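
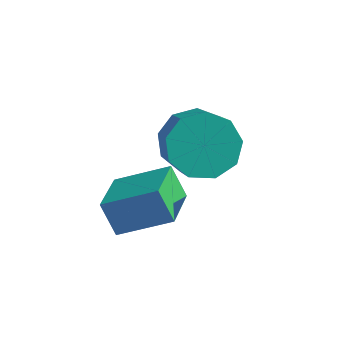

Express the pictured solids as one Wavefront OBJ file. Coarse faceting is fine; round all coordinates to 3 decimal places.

v -4.048 1.037 -1.142
v -3.706 -0.302 -0.67
v -2.754 1.608 -0.46
v -2.412 0.269 0.011
v -3.528 0.871 -1.991
v -3.186 -0.468 -1.52
v -2.234 1.442 -1.31
v -1.892 0.103 -0.838
v -2.726 2.884 -0.617
v -2.207 2.474 -1.325
v -1.494 1.525 -0.252
v -2.014 1.936 0.457
v -1.881 2.997 -1.079
v -1.168 2.048 -0.006
v -1.951 3.467 -0.616
v -1.238 2.518 0.457
v -2.384 3.665 -0.154
v -1.671 2.716 0.919
v -2.977 3.498 0.092
v -2.264 2.549 1.165
v -3.453 3.043 0.006
v -2.74 2.094 1.08
v -3.589 2.515 -0.371
v -2.876 1.566 0.702
v -3.321 2.159 -0.863
v -2.608 1.21 0.21
v -2.776 2.143 -1.24
v -2.063 1.194 -0.167
f 2 4 1
f 5 2 1
f 1 4 3
f 3 5 1
f 2 8 4
f 6 2 5
f 6 8 2
f 4 8 3
f 7 5 3
f 3 8 7
f 7 6 5
f 8 6 7
f 10 9 13
f 10 13 11
f 11 13 14
f 11 14 12
f 13 9 15
f 13 15 14
f 14 15 16
f 14 16 12
f 15 9 17
f 15 17 16
f 16 17 18
f 16 18 12
f 17 9 19
f 17 19 18
f 18 19 20
f 18 20 12
f 19 9 21
f 19 21 20
f 20 21 22
f 20 22 12
f 21 9 23
f 21 23 22
f 22 23 24
f 22 24 12
f 23 9 25
f 23 25 24
f 24 25 26
f 24 26 12
f 25 9 27
f 25 27 26
f 26 27 28
f 26 28 12
f 27 9 10
f 27 10 28
f 28 10 11
f 28 11 12



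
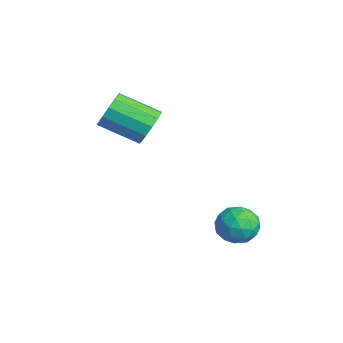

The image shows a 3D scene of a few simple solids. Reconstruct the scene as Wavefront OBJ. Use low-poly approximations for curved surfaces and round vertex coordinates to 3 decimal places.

v 0.016 0.376 2.312
v 0.445 0.506 2.975
v -0.328 -0.806 3.731
v -0.756 -0.936 3.068
v 0.069 0.751 3.016
v -0.704 -0.56 3.773
v -0.324 0.877 2.834
v -1.097 -0.434 3.59
v -0.608 0.844 2.486
v -1.381 -0.467 3.242
v -0.694 0.662 2.082
v -1.467 -0.649 2.839
v -0.555 0.39 1.752
v -1.328 -0.922 2.509
v -0.234 0.112 1.599
v -1.007 -1.199 2.356
v 0.166 -0.081 1.672
v -0.607 -1.393 2.429
v 0.519 -0.13 1.949
v -0.254 -1.441 2.705
v 0.712 -0.018 2.34
v -0.061 -1.329 3.097
v 0.685 0.219 2.723
v -0.088 -1.092 3.479
v 2.482 2.739 -0.743
v 3.105 3.257 -0.972
v 3.035 1.743 -1.488
v 3.658 2.261 -1.717
v 3.605 1.992 -0.922
v 3.264 2.607 -0.461
v 2.876 2.393 -1.999
v 2.535 3.008 -1.538
v 3.348 3.042 -1.748
v 3.799 2.794 -1.083
v 2.341 2.206 -1.377
v 2.792 1.958 -0.712
v 2.745 3.085 -0.792
v 3.395 1.915 -1.668
v 3.364 1.757 -1.2
v 3.73 2.061 -1.335
v 2.838 2.704 -0.492
v 3.204 3.008 -0.627
v 3.499 2.264 -0.597
v 2.936 1.992 -1.833
v 3.302 2.296 -1.968
v 2.41 2.939 -1.125
v 2.776 3.243 -1.26
v 2.641 2.736 -1.863
v 3.254 3.263 -1.383
v 3.579 2.678 -1.821
v 3.12 2.755 -1.986
v 2.919 3.117 -1.716
v 3.519 3.118 -0.992
v 3.844 2.532 -1.43
v 3.813 2.374 -0.962
v 3.612 2.736 -0.692
v 3.662 2.992 -1.448
v 2.296 2.468 -1.03
v 2.621 1.882 -1.468
v 2.528 2.264 -1.768
v 2.327 2.626 -1.498
v 2.561 2.322 -0.639
v 2.886 1.737 -1.077
v 3.221 1.883 -0.744
v 3.02 2.245 -0.474
v 2.478 2.008 -1.012
f 2 1 5
f 2 5 3
f 3 5 6
f 3 6 4
f 5 1 7
f 5 7 6
f 6 7 8
f 6 8 4
f 7 1 9
f 7 9 8
f 8 9 10
f 8 10 4
f 9 1 11
f 9 11 10
f 10 11 12
f 10 12 4
f 11 1 13
f 11 13 12
f 12 13 14
f 12 14 4
f 13 1 15
f 13 15 14
f 14 15 16
f 14 16 4
f 15 1 17
f 15 17 16
f 16 17 18
f 16 18 4
f 17 1 19
f 17 19 18
f 18 19 20
f 18 20 4
f 19 1 21
f 19 21 20
f 20 21 22
f 20 22 4
f 21 1 23
f 21 23 22
f 22 23 24
f 22 24 4
f 23 1 2
f 23 2 24
f 24 2 3
f 24 3 4
f 25 62 41
f 62 36 65
f 41 65 30
f 62 65 41
f 25 41 37
f 41 30 42
f 37 42 26
f 41 42 37
f 25 37 46
f 37 26 47
f 46 47 32
f 37 47 46
f 25 46 58
f 46 32 61
f 58 61 35
f 46 61 58
f 25 58 62
f 58 35 66
f 62 66 36
f 58 66 62
f 26 42 53
f 42 30 56
f 53 56 34
f 42 56 53
f 30 65 43
f 65 36 64
f 43 64 29
f 65 64 43
f 36 66 63
f 66 35 59
f 63 59 27
f 66 59 63
f 35 61 60
f 61 32 48
f 60 48 31
f 61 48 60
f 32 47 52
f 47 26 49
f 52 49 33
f 47 49 52
f 28 54 40
f 54 34 55
f 40 55 29
f 54 55 40
f 28 40 38
f 40 29 39
f 38 39 27
f 40 39 38
f 28 38 45
f 38 27 44
f 45 44 31
f 38 44 45
f 28 45 50
f 45 31 51
f 50 51 33
f 45 51 50
f 28 50 54
f 50 33 57
f 54 57 34
f 50 57 54
f 29 55 43
f 55 34 56
f 43 56 30
f 55 56 43
f 27 39 63
f 39 29 64
f 63 64 36
f 39 64 63
f 31 44 60
f 44 27 59
f 60 59 35
f 44 59 60
f 33 51 52
f 51 31 48
f 52 48 32
f 51 48 52
f 34 57 53
f 57 33 49
f 53 49 26
f 57 49 53



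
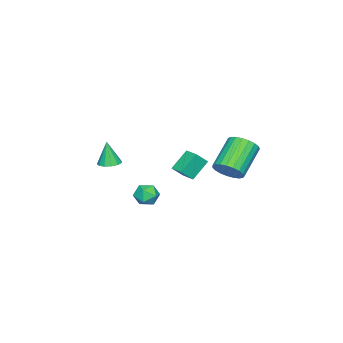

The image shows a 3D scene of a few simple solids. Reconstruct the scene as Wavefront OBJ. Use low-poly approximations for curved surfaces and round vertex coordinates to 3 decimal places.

v 3.496 0.515 -0.578
v 2.638 0.863 0.321
v 3.881 1.245 -0.493
v 3.023 1.593 0.406
v 4.017 0.167 0.054
v 3.159 0.515 0.953
v 4.402 0.897 0.139
v 3.544 1.245 1.038
v 4.146 3.223 0.647
v 4.635 3.377 1.274
v 3.124 3.431 2.44
v 2.634 3.277 1.813
v 4.562 3.687 1.164
v 3.05 3.741 2.331
v 4.417 3.917 0.965
v 2.905 3.971 2.132
v 4.224 4.026 0.711
v 2.713 4.081 1.878
v 4.019 3.997 0.446
v 2.507 4.052 1.613
v 3.835 3.834 0.216
v 2.324 3.889 1.382
v 3.705 3.565 0.06
v 2.194 3.62 1.226
v 3.651 3.237 0.005
v 2.14 3.292 1.172
v 3.683 2.907 0.062
v 2.171 2.961 1.228
v 3.795 2.631 0.219
v 2.283 2.685 1.386
v 3.967 2.457 0.451
v 2.456 2.512 1.617
v 4.17 2.416 0.716
v 2.659 2.471 1.883
v 4.369 2.514 0.97
v 2.858 2.569 2.136
v 4.53 2.735 1.167
v 3.018 2.79 2.334
v 4.624 3.04 1.275
v 3.112 3.095 2.441
v 3.966 -0.837 -2.689
v 4.521 -1.106 -2.327
v 3.239 -1.454 -2.033
v 3.794 -1.723 -1.671
v 3.623 -1.032 -1.601
v 4.072 -0.651 -2.007
v 3.688 -1.909 -2.353
v 4.137 -1.528 -2.759
v 4.349 -1.769 -2.119
v 4.309 -1.227 -1.655
v 3.451 -1.333 -2.705
v 3.411 -0.791 -2.241
v 3.851 -3.333 -0.497
v 4.32 -2.951 -0.415
v 3.769 -3.527 0.877
v 4.036 -2.759 -0.405
v 3.693 -2.748 -0.424
v 3.4 -2.924 -0.466
v 3.251 -3.229 -0.518
v 3.292 -3.567 -0.564
v 3.511 -3.831 -0.588
v 3.838 -3.937 -0.583
v 4.169 -3.851 -0.551
v 4.399 -3.6 -0.502
v 4.456 -3.265 -0.451
f 2 4 1
f 5 2 1
f 1 4 3
f 3 5 1
f 2 8 4
f 6 2 5
f 6 8 2
f 4 8 3
f 7 5 3
f 3 8 7
f 7 6 5
f 8 6 7
f 10 9 13
f 10 13 11
f 11 13 14
f 11 14 12
f 13 9 15
f 13 15 14
f 14 15 16
f 14 16 12
f 15 9 17
f 15 17 16
f 16 17 18
f 16 18 12
f 17 9 19
f 17 19 18
f 18 19 20
f 18 20 12
f 19 9 21
f 19 21 20
f 20 21 22
f 20 22 12
f 21 9 23
f 21 23 22
f 22 23 24
f 22 24 12
f 23 9 25
f 23 25 24
f 24 25 26
f 24 26 12
f 25 9 27
f 25 27 26
f 26 27 28
f 26 28 12
f 27 9 29
f 27 29 28
f 28 29 30
f 28 30 12
f 29 9 31
f 29 31 30
f 30 31 32
f 30 32 12
f 31 9 33
f 31 33 32
f 32 33 34
f 32 34 12
f 33 9 35
f 33 35 34
f 34 35 36
f 34 36 12
f 35 9 37
f 35 37 36
f 36 37 38
f 36 38 12
f 37 9 39
f 37 39 38
f 38 39 40
f 38 40 12
f 39 9 10
f 39 10 40
f 40 10 11
f 40 11 12
f 41 52 46
f 41 46 42
f 41 42 48
f 41 48 51
f 41 51 52
f 42 46 50
f 46 52 45
f 52 51 43
f 51 48 47
f 48 42 49
f 44 50 45
f 44 45 43
f 44 43 47
f 44 47 49
f 44 49 50
f 45 50 46
f 43 45 52
f 47 43 51
f 49 47 48
f 50 49 42
f 54 53 56
f 54 56 55
f 56 53 57
f 56 57 55
f 57 53 58
f 57 58 55
f 58 53 59
f 58 59 55
f 59 53 60
f 59 60 55
f 60 53 61
f 60 61 55
f 61 53 62
f 61 62 55
f 62 53 63
f 62 63 55
f 63 53 64
f 63 64 55
f 64 53 65
f 64 65 55
f 65 53 54
f 65 54 55



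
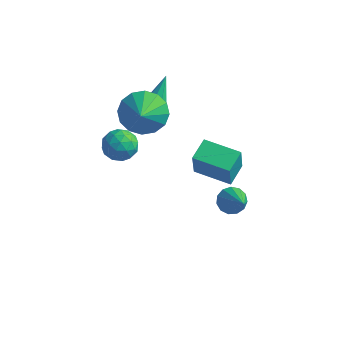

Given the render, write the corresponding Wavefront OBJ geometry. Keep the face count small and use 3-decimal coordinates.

v 1.611 3.098 -4.295
v 2.14 3.499 -4.443
v 2.749 2.082 -2.985
v 1.955 3.667 -4.152
v 1.661 3.654 -3.907
v 1.351 3.465 -3.784
v 1.124 3.159 -3.824
v 1.051 2.834 -4.013
v 1.156 2.592 -4.291
v 1.406 2.511 -4.571
v 1.72 2.617 -4.763
v 2 2.875 -4.806
v 2.157 3.204 -4.687
v -2.352 3.225 -0.121
v -1.982 3.625 -0.436
v -2.388 4.375 1.301
v -2.45 3.707 -0.514
v -2.862 3.507 -0.362
v -2.975 3.141 -0.069
v -2.723 2.824 0.193
v -2.254 2.742 0.271
v -1.843 2.943 0.119
v -1.73 3.308 -0.174
v -1.679 -0.083 1.04
v -1.097 -0.091 1.588
v -1.783 -1.369 1.132
v -1.201 -1.377 1.68
v -1.912 -1.058 1.857
v -1.848 -0.264 1.8
v -1.032 -1.196 0.92
v -0.968 -0.402 0.863
v -0.697 -0.779 1.513
v -1.241 -0.693 2.093
v -1.639 -0.767 0.627
v -2.183 -0.681 1.207
v -1.379 0.026 1.306
v -1.501 -1.486 1.414
v -1.919 -1.299 1.518
v -1.577 -1.303 1.84
v -1.82 -0.076 1.431
v -1.478 -0.08 1.753
v -1.957 -0.649 1.911
v -1.402 -1.38 0.967
v -1.06 -1.384 1.289
v -1.303 -0.157 0.88
v -0.961 -0.161 1.202
v -0.923 -0.811 0.809
v -0.802 -0.383 1.584
v -0.863 -1.139 1.638
v -0.764 -1.033 1.192
v -0.726 -0.566 1.158
v -1.122 -0.333 1.924
v -1.183 -1.089 1.979
v -1.601 -0.901 2.083
v -1.563 -0.434 2.049
v -0.887 -0.737 1.881
v -1.697 -0.371 0.741
v -1.758 -1.127 0.796
v -1.317 -1.026 0.671
v -1.279 -0.559 0.637
v -2.017 -0.321 1.082
v -2.078 -1.077 1.136
v -2.154 -0.894 1.562
v -2.116 -0.427 1.528
v -1.993 -0.723 0.839
v 0.82 1.265 -0.992
v 0.957 0.888 0.339
v 0.754 2.31 -0.69
v 0.891 1.933 0.641
v 2.469 1.407 -1.121
v 2.606 1.03 0.21
v 2.403 2.452 -0.819
v 2.54 2.075 0.512
v -2.046 2.008 0.901
v -1.338 2.702 1.329
v -1.594 1.092 1.639
v -1.792 2.74 1.653
v -2.314 2.581 1.776
v -2.764 2.269 1.663
v -3.022 1.887 1.347
v -3.018 1.537 0.911
v -2.753 1.313 0.472
v -2.299 1.276 0.148
v -1.777 1.434 0.026
v -1.327 1.746 0.138
v -1.07 2.129 0.454
v -1.074 2.478 0.89
f 2 1 4
f 2 4 3
f 4 1 5
f 4 5 3
f 5 1 6
f 5 6 3
f 6 1 7
f 6 7 3
f 7 1 8
f 7 8 3
f 8 1 9
f 8 9 3
f 9 1 10
f 9 10 3
f 10 1 11
f 10 11 3
f 11 1 12
f 11 12 3
f 12 1 13
f 12 13 3
f 13 1 2
f 13 2 3
f 15 14 17
f 15 17 16
f 17 14 18
f 17 18 16
f 18 14 19
f 18 19 16
f 19 14 20
f 19 20 16
f 20 14 21
f 20 21 16
f 21 14 22
f 21 22 16
f 22 14 23
f 22 23 16
f 23 14 15
f 23 15 16
f 24 61 40
f 61 35 64
f 40 64 29
f 61 64 40
f 24 40 36
f 40 29 41
f 36 41 25
f 40 41 36
f 24 36 45
f 36 25 46
f 45 46 31
f 36 46 45
f 24 45 57
f 45 31 60
f 57 60 34
f 45 60 57
f 24 57 61
f 57 34 65
f 61 65 35
f 57 65 61
f 25 41 52
f 41 29 55
f 52 55 33
f 41 55 52
f 29 64 42
f 64 35 63
f 42 63 28
f 64 63 42
f 35 65 62
f 65 34 58
f 62 58 26
f 65 58 62
f 34 60 59
f 60 31 47
f 59 47 30
f 60 47 59
f 31 46 51
f 46 25 48
f 51 48 32
f 46 48 51
f 27 53 39
f 53 33 54
f 39 54 28
f 53 54 39
f 27 39 37
f 39 28 38
f 37 38 26
f 39 38 37
f 27 37 44
f 37 26 43
f 44 43 30
f 37 43 44
f 27 44 49
f 44 30 50
f 49 50 32
f 44 50 49
f 27 49 53
f 49 32 56
f 53 56 33
f 49 56 53
f 28 54 42
f 54 33 55
f 42 55 29
f 54 55 42
f 26 38 62
f 38 28 63
f 62 63 35
f 38 63 62
f 30 43 59
f 43 26 58
f 59 58 34
f 43 58 59
f 32 50 51
f 50 30 47
f 51 47 31
f 50 47 51
f 33 56 52
f 56 32 48
f 52 48 25
f 56 48 52
f 67 69 66
f 70 67 66
f 66 69 68
f 68 70 66
f 67 73 69
f 71 67 70
f 71 73 67
f 69 73 68
f 72 70 68
f 68 73 72
f 72 71 70
f 73 71 72
f 75 74 77
f 75 77 76
f 77 74 78
f 77 78 76
f 78 74 79
f 78 79 76
f 79 74 80
f 79 80 76
f 80 74 81
f 80 81 76
f 81 74 82
f 81 82 76
f 82 74 83
f 82 83 76
f 83 74 84
f 83 84 76
f 84 74 85
f 84 85 76
f 85 74 86
f 85 86 76
f 86 74 87
f 86 87 76
f 87 74 75
f 87 75 76



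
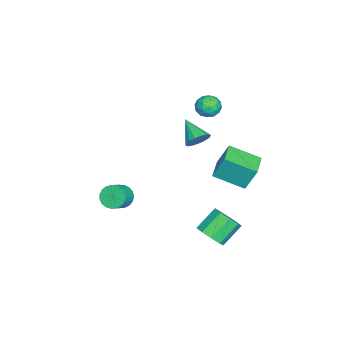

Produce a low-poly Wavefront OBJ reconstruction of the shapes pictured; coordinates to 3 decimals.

v -3.45 2.036 -1.548
v -3.501 2.712 0
v -3.546 3.92 -2.374
v -3.598 4.597 -0.827
v -1.862 2.123 -1.533
v -1.914 2.8 0.014
v -1.959 4.008 -2.36
v -2.01 4.684 -0.812
v -2.632 2.109 4.075
v -2.237 1.445 3.833
v -3.683 1.735 3.387
v -3.288 1.071 3.145
v -3.511 1.149 3.919
v -2.862 1.38 4.344
v -3.058 1.8 2.876
v -2.409 2.031 3.301
v -2.501 1.254 3.091
v -2.78 0.852 3.736
v -3.14 2.328 3.484
v -3.419 1.926 4.129
v -2.343 1.81 4.014
v -3.577 1.37 3.206
v -3.708 1.416 3.661
v -3.476 1.026 3.518
v -2.71 1.772 4.315
v -2.477 1.382 4.173
v -3.226 1.208 4.223
v -3.443 1.798 3.047
v -3.21 1.408 2.905
v -2.444 2.154 3.702
v -2.212 1.764 3.559
v -2.694 1.972 2.997
v -2.265 1.307 3.436
v -2.883 1.087 3.032
v -2.748 1.516 2.874
v -2.366 1.651 3.124
v -2.43 1.071 3.815
v -3.047 0.851 3.411
v -3.178 0.897 3.866
v -2.796 1.033 4.116
v -2.584 0.959 3.38
v -2.873 2.329 3.809
v -3.49 2.109 3.405
v -3.124 2.147 3.104
v -2.742 2.283 3.354
v -3.037 2.093 4.188
v -3.655 1.873 3.784
v -3.554 1.529 4.096
v -3.172 1.664 4.346
v -3.336 2.221 3.84
v -1.481 -3.191 -4.121
v -1.084 -2.565 -4.471
v -0.122 -2.782 -3.769
v -0.519 -3.409 -3.419
v -1.24 -2.412 -4.209
v -0.279 -2.63 -3.508
v -1.438 -2.394 -3.932
v -0.477 -2.612 -3.231
v -1.644 -2.514 -3.688
v -0.682 -2.732 -2.986
v -1.821 -2.751 -3.518
v -0.859 -2.969 -2.817
v -1.939 -3.064 -3.453
v -0.978 -3.282 -2.751
v -1.978 -3.399 -3.503
v -1.017 -3.617 -2.802
v -1.931 -3.698 -3.66
v -0.97 -3.916 -2.959
v -1.807 -3.91 -3.897
v -0.845 -4.127 -3.195
v -1.626 -3.997 -4.172
v -0.664 -4.214 -3.471
v -1.419 -3.945 -4.439
v -0.458 -4.162 -3.737
v -1.224 -3.762 -4.65
v -0.262 -3.98 -3.949
v -1.073 -3.481 -4.77
v -0.111 -3.699 -4.069
v -0.992 -3.15 -4.778
v -0.03 -3.367 -4.076
v -0.996 -2.826 -4.672
v -0.034 -3.043 -3.971
v 1.085 2.667 -4.361
v 1.722 3.397 -4.307
v 0.712 4.202 -3.265
v 0.075 3.473 -3.319
v 1.296 3.505 -4.803
v 0.285 4.31 -3.762
v 0.771 3.22 -5.093
v -0.24 4.026 -4.051
v 0.393 2.678 -5.04
v -0.618 3.483 -3.998
v 0.339 2.13 -4.67
v -0.672 2.935 -3.628
v 0.634 1.834 -4.154
v -0.376 2.639 -3.112
v 1.141 1.928 -3.736
v 0.13 2.733 -2.694
v 1.621 2.368 -3.61
v 0.61 3.173 -2.568
v 1.851 2.948 -3.835
v 0.84 3.753 -2.793
v -0.516 1.599 2.499
v 0.024 1.536 3.058
v -1.524 0.601 3.361
v -0.179 1.832 3.163
v -0.459 2.074 3.115
v -0.752 2.207 2.927
v -0.991 2.201 2.64
v -1.122 2.057 2.321
v -1.113 1.809 2.043
v -0.968 1.512 1.869
v -0.719 1.235 1.84
v -0.424 1.042 1.961
v -0.15 0.976 2.206
v 0.041 1.053 2.518
v 0.103 1.255 2.825
f 2 4 1
f 5 2 1
f 1 4 3
f 3 5 1
f 2 8 4
f 6 2 5
f 6 8 2
f 4 8 3
f 7 5 3
f 3 8 7
f 7 6 5
f 8 6 7
f 9 46 25
f 46 20 49
f 25 49 14
f 46 49 25
f 9 25 21
f 25 14 26
f 21 26 10
f 25 26 21
f 9 21 30
f 21 10 31
f 30 31 16
f 21 31 30
f 9 30 42
f 30 16 45
f 42 45 19
f 30 45 42
f 9 42 46
f 42 19 50
f 46 50 20
f 42 50 46
f 10 26 37
f 26 14 40
f 37 40 18
f 26 40 37
f 14 49 27
f 49 20 48
f 27 48 13
f 49 48 27
f 20 50 47
f 50 19 43
f 47 43 11
f 50 43 47
f 19 45 44
f 45 16 32
f 44 32 15
f 45 32 44
f 16 31 36
f 31 10 33
f 36 33 17
f 31 33 36
f 12 38 24
f 38 18 39
f 24 39 13
f 38 39 24
f 12 24 22
f 24 13 23
f 22 23 11
f 24 23 22
f 12 22 29
f 22 11 28
f 29 28 15
f 22 28 29
f 12 29 34
f 29 15 35
f 34 35 17
f 29 35 34
f 12 34 38
f 34 17 41
f 38 41 18
f 34 41 38
f 13 39 27
f 39 18 40
f 27 40 14
f 39 40 27
f 11 23 47
f 23 13 48
f 47 48 20
f 23 48 47
f 15 28 44
f 28 11 43
f 44 43 19
f 28 43 44
f 17 35 36
f 35 15 32
f 36 32 16
f 35 32 36
f 18 41 37
f 41 17 33
f 37 33 10
f 41 33 37
f 52 51 55
f 52 55 53
f 53 55 56
f 53 56 54
f 55 51 57
f 55 57 56
f 56 57 58
f 56 58 54
f 57 51 59
f 57 59 58
f 58 59 60
f 58 60 54
f 59 51 61
f 59 61 60
f 60 61 62
f 60 62 54
f 61 51 63
f 61 63 62
f 62 63 64
f 62 64 54
f 63 51 65
f 63 65 64
f 64 65 66
f 64 66 54
f 65 51 67
f 65 67 66
f 66 67 68
f 66 68 54
f 67 51 69
f 67 69 68
f 68 69 70
f 68 70 54
f 69 51 71
f 69 71 70
f 70 71 72
f 70 72 54
f 71 51 73
f 71 73 72
f 72 73 74
f 72 74 54
f 73 51 75
f 73 75 74
f 74 75 76
f 74 76 54
f 75 51 77
f 75 77 76
f 76 77 78
f 76 78 54
f 77 51 79
f 77 79 78
f 78 79 80
f 78 80 54
f 79 51 81
f 79 81 80
f 80 81 82
f 80 82 54
f 81 51 52
f 81 52 82
f 82 52 53
f 82 53 54
f 84 83 87
f 84 87 85
f 85 87 88
f 85 88 86
f 87 83 89
f 87 89 88
f 88 89 90
f 88 90 86
f 89 83 91
f 89 91 90
f 90 91 92
f 90 92 86
f 91 83 93
f 91 93 92
f 92 93 94
f 92 94 86
f 93 83 95
f 93 95 94
f 94 95 96
f 94 96 86
f 95 83 97
f 95 97 96
f 96 97 98
f 96 98 86
f 97 83 99
f 97 99 98
f 98 99 100
f 98 100 86
f 99 83 101
f 99 101 100
f 100 101 102
f 100 102 86
f 101 83 84
f 101 84 102
f 102 84 85
f 102 85 86
f 104 103 106
f 104 106 105
f 106 103 107
f 106 107 105
f 107 103 108
f 107 108 105
f 108 103 109
f 108 109 105
f 109 103 110
f 109 110 105
f 110 103 111
f 110 111 105
f 111 103 112
f 111 112 105
f 112 103 113
f 112 113 105
f 113 103 114
f 113 114 105
f 114 103 115
f 114 115 105
f 115 103 116
f 115 116 105
f 116 103 117
f 116 117 105
f 117 103 104
f 117 104 105



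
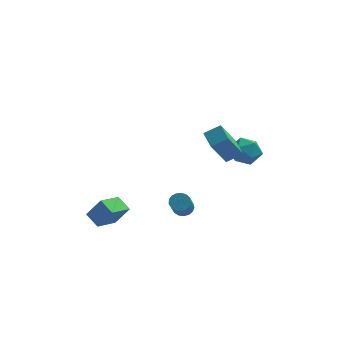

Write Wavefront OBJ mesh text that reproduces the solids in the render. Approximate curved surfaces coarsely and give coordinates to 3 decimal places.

v 4.116 3.038 -0.349
v 4.73 2.308 0.208
v 2.65 2.432 0.472
v 3.264 1.702 1.029
v 3.355 2.781 1.246
v 4.261 3.156 0.739
v 3.119 1.584 -0.059
v 4.025 1.959 -0.566
v 4.113 1.41 0.387
v 4.26 2.15 1.194
v 3.12 2.59 -0.514
v 3.267 3.33 0.293
v -3.455 -2.974 -2.944
v -4.285 -4.31 -2.442
v -4.2 -2.306 -2.398
v -5.03 -3.641 -1.897
v -2.59 -3.039 -1.683
v -3.42 -4.374 -1.182
v -3.335 -2.37 -1.138
v -4.165 -3.706 -0.636
v 0.516 -3.194 -1.209
v 0.893 -3.578 -1.556
v 0.821 -4.769 -0.318
v 0.444 -4.386 0.029
v 1.09 -3.414 -1.387
v 1.017 -4.606 -0.149
v 1.156 -3.201 -1.178
v 1.083 -4.392 0.06
v 1.075 -2.986 -0.976
v 1.002 -4.177 0.263
v 0.866 -2.818 -0.827
v 0.793 -4.01 0.411
v 0.577 -2.737 -0.765
v 0.504 -3.929 0.473
v 0.274 -2.76 -0.806
v 0.201 -3.952 0.432
v 0.027 -2.883 -0.939
v -0.046 -4.075 0.3
v -0.108 -3.077 -1.133
v -0.181 -4.269 0.105
v -0.1 -3.298 -1.345
v -0.173 -4.49 -0.107
v 0.049 -3.495 -1.526
v -0.024 -4.687 -0.288
v 0.305 -3.623 -1.634
v 0.233 -4.815 -0.396
v 0.61 -3.653 -1.645
v 0.537 -4.845 -0.407
v 1.972 -2.049 3.286
v 2.936 -1.79 3.857
v 1.441 -0.86 3.645
v 2.406 -0.602 4.215
v 2.794 -1.138 1.485
v 3.759 -0.88 2.055
v 2.264 0.05 1.843
v 3.228 0.309 2.414
f 1 12 6
f 1 6 2
f 1 2 8
f 1 8 11
f 1 11 12
f 2 6 10
f 6 12 5
f 12 11 3
f 11 8 7
f 8 2 9
f 4 10 5
f 4 5 3
f 4 3 7
f 4 7 9
f 4 9 10
f 5 10 6
f 3 5 12
f 7 3 11
f 9 7 8
f 10 9 2
f 14 16 13
f 17 14 13
f 13 16 15
f 15 17 13
f 14 20 16
f 18 14 17
f 18 20 14
f 16 20 15
f 19 17 15
f 15 20 19
f 19 18 17
f 20 18 19
f 22 21 25
f 22 25 23
f 23 25 26
f 23 26 24
f 25 21 27
f 25 27 26
f 26 27 28
f 26 28 24
f 27 21 29
f 27 29 28
f 28 29 30
f 28 30 24
f 29 21 31
f 29 31 30
f 30 31 32
f 30 32 24
f 31 21 33
f 31 33 32
f 32 33 34
f 32 34 24
f 33 21 35
f 33 35 34
f 34 35 36
f 34 36 24
f 35 21 37
f 35 37 36
f 36 37 38
f 36 38 24
f 37 21 39
f 37 39 38
f 38 39 40
f 38 40 24
f 39 21 41
f 39 41 40
f 40 41 42
f 40 42 24
f 41 21 43
f 41 43 42
f 42 43 44
f 42 44 24
f 43 21 45
f 43 45 44
f 44 45 46
f 44 46 24
f 45 21 47
f 45 47 46
f 46 47 48
f 46 48 24
f 47 21 22
f 47 22 48
f 48 22 23
f 48 23 24
f 50 52 49
f 53 50 49
f 49 52 51
f 51 53 49
f 50 56 52
f 54 50 53
f 54 56 50
f 52 56 51
f 55 53 51
f 51 56 55
f 55 54 53
f 56 54 55



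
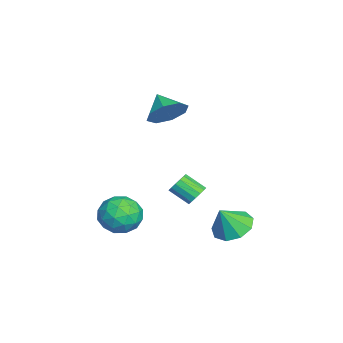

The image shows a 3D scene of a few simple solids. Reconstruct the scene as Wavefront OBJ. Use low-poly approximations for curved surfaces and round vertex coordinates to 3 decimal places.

v -3.516 -0.071 2.063
v -3.202 0.44 2.85
v -4.444 -0.569 2.757
v -3.713 0.822 2.441
v -4.109 0.681 1.811
v -4.157 0.099 1.328
v -3.831 -0.583 1.276
v -3.32 -0.965 1.685
v -2.924 -0.824 2.316
v -2.875 -0.241 2.798
v -1.297 -1.57 -2.441
v -0.676 -1.821 -3.278
v -2.664 -2.279 -3.242
v -2.043 -2.53 -4.079
v -1.91 -3.034 -3.143
v -1.065 -2.597 -2.647
v -2.275 -1.503 -3.873
v -1.43 -1.066 -3.377
v -1.28 -1.78 -4.163
v -1.055 -2.726 -3.712
v -2.285 -1.374 -2.808
v -2.06 -2.32 -2.357
v -0.867 -1.634 -2.789
v -2.473 -2.466 -3.731
v -2.395 -2.763 -3.18
v -2.03 -2.911 -3.673
v -1.095 -2.09 -2.418
v -0.73 -2.237 -2.91
v -1.455 -2.95 -2.831
v -2.61 -1.863 -3.61
v -2.245 -2.01 -4.102
v -1.31 -1.189 -2.847
v -0.945 -1.337 -3.34
v -1.885 -1.15 -3.689
v -0.857 -1.757 -3.801
v -1.66 -2.173 -4.272
v -1.797 -1.57 -4.151
v -1.3 -1.313 -3.86
v -0.724 -2.313 -3.536
v -1.527 -2.729 -4.007
v -1.449 -3.026 -3.457
v -0.953 -2.769 -3.165
v -1.079 -2.289 -4.056
v -1.813 -1.371 -2.513
v -2.616 -1.787 -2.984
v -2.387 -1.331 -3.355
v -1.891 -1.074 -3.063
v -1.68 -1.927 -2.248
v -2.483 -2.343 -2.719
v -2.04 -2.787 -2.66
v -1.543 -2.53 -2.369
v -2.261 -1.811 -2.464
v -1.702 2.795 -3.879
v -0.78 3.15 -4.034
v -1.278 2.225 -2.661
v -1.153 3.609 -3.69
v -1.783 3.687 -3.434
v -2.375 3.347 -3.387
v -2.652 2.749 -3.57
v -2.484 2.172 -3.898
v -1.951 1.887 -4.217
v -1.301 2.026 -4.378
v -0.838 2.525 -4.305
v -3.638 1.232 -3.18
v -3.091 0.989 -3.226
v -3.435 0.086 -2.566
v -3.982 0.328 -2.52
v -3.078 1.169 -2.973
v -3.422 0.266 -2.314
v -3.215 1.366 -2.775
v -3.56 0.463 -2.116
v -3.466 1.526 -2.686
v -3.81 0.623 -2.027
v -3.762 1.608 -2.729
v -4.107 0.705 -2.07
v -4.025 1.589 -2.893
v -4.37 0.686 -2.234
v -4.185 1.474 -3.134
v -4.529 0.571 -2.474
v -4.198 1.294 -3.386
v -4.542 0.391 -2.727
v -4.06 1.097 -3.584
v -4.405 0.194 -2.925
v -3.81 0.937 -3.673
v -4.154 0.034 -3.014
v -3.513 0.855 -3.63
v -3.858 -0.048 -2.971
v -3.25 0.874 -3.466
v -3.595 -0.029 -2.807
f 2 1 4
f 2 4 3
f 4 1 5
f 4 5 3
f 5 1 6
f 5 6 3
f 6 1 7
f 6 7 3
f 7 1 8
f 7 8 3
f 8 1 9
f 8 9 3
f 9 1 10
f 9 10 3
f 10 1 2
f 10 2 3
f 11 48 27
f 48 22 51
f 27 51 16
f 48 51 27
f 11 27 23
f 27 16 28
f 23 28 12
f 27 28 23
f 11 23 32
f 23 12 33
f 32 33 18
f 23 33 32
f 11 32 44
f 32 18 47
f 44 47 21
f 32 47 44
f 11 44 48
f 44 21 52
f 48 52 22
f 44 52 48
f 12 28 39
f 28 16 42
f 39 42 20
f 28 42 39
f 16 51 29
f 51 22 50
f 29 50 15
f 51 50 29
f 22 52 49
f 52 21 45
f 49 45 13
f 52 45 49
f 21 47 46
f 47 18 34
f 46 34 17
f 47 34 46
f 18 33 38
f 33 12 35
f 38 35 19
f 33 35 38
f 14 40 26
f 40 20 41
f 26 41 15
f 40 41 26
f 14 26 24
f 26 15 25
f 24 25 13
f 26 25 24
f 14 24 31
f 24 13 30
f 31 30 17
f 24 30 31
f 14 31 36
f 31 17 37
f 36 37 19
f 31 37 36
f 14 36 40
f 36 19 43
f 40 43 20
f 36 43 40
f 15 41 29
f 41 20 42
f 29 42 16
f 41 42 29
f 13 25 49
f 25 15 50
f 49 50 22
f 25 50 49
f 17 30 46
f 30 13 45
f 46 45 21
f 30 45 46
f 19 37 38
f 37 17 34
f 38 34 18
f 37 34 38
f 20 43 39
f 43 19 35
f 39 35 12
f 43 35 39
f 54 53 56
f 54 56 55
f 56 53 57
f 56 57 55
f 57 53 58
f 57 58 55
f 58 53 59
f 58 59 55
f 59 53 60
f 59 60 55
f 60 53 61
f 60 61 55
f 61 53 62
f 61 62 55
f 62 53 63
f 62 63 55
f 63 53 54
f 63 54 55
f 65 64 68
f 65 68 66
f 66 68 69
f 66 69 67
f 68 64 70
f 68 70 69
f 69 70 71
f 69 71 67
f 70 64 72
f 70 72 71
f 71 72 73
f 71 73 67
f 72 64 74
f 72 74 73
f 73 74 75
f 73 75 67
f 74 64 76
f 74 76 75
f 75 76 77
f 75 77 67
f 76 64 78
f 76 78 77
f 77 78 79
f 77 79 67
f 78 64 80
f 78 80 79
f 79 80 81
f 79 81 67
f 80 64 82
f 80 82 81
f 81 82 83
f 81 83 67
f 82 64 84
f 82 84 83
f 83 84 85
f 83 85 67
f 84 64 86
f 84 86 85
f 85 86 87
f 85 87 67
f 86 64 88
f 86 88 87
f 87 88 89
f 87 89 67
f 88 64 65
f 88 65 89
f 89 65 66
f 89 66 67



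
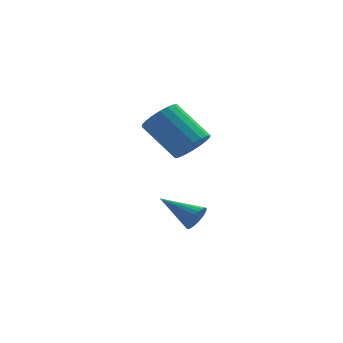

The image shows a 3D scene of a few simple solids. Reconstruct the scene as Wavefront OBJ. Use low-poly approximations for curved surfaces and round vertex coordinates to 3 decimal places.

v 2.446 3.263 -2.275
v 2.763 3.352 -1.738
v 1.014 3.957 -1.545
v 2.806 3.564 -1.854
v 2.794 3.73 -2.035
v 2.729 3.825 -2.253
v 2.621 3.835 -2.473
v 2.487 3.757 -2.664
v 2.346 3.604 -2.795
v 2.22 3.4 -2.847
v 2.129 3.174 -2.812
v 2.086 2.962 -2.695
v 2.097 2.796 -2.514
v 2.162 2.701 -2.297
v 2.27 2.692 -2.076
v 2.405 2.769 -1.886
v 2.546 2.922 -1.755
v 2.671 3.127 -1.703
v 2.292 3.125 1.514
v 2.838 2.946 2.154
v 1.554 3.716 3.465
v 1.008 3.895 2.826
v 2.943 3.299 2.049
v 1.658 4.069 3.361
v 2.918 3.618 1.839
v 1.634 4.387 3.15
v 2.77 3.839 1.564
v 1.486 4.608 2.875
v 2.527 3.918 1.279
v 1.243 4.688 2.59
v 2.237 3.841 1.041
v 0.953 4.61 2.352
v 1.959 3.622 0.896
v 0.675 4.391 2.208
v 1.746 3.304 0.875
v 0.462 4.074 2.186
v 1.642 2.951 0.979
v 0.357 3.721 2.291
v 1.666 2.633 1.19
v 0.382 3.402 2.501
v 1.814 2.412 1.465
v 0.53 3.181 2.776
v 2.057 2.332 1.75
v 0.773 3.102 3.061
v 2.347 2.41 1.988
v 1.063 3.179 3.299
v 2.625 2.629 2.132
v 1.341 3.398 3.444
f 2 1 4
f 2 4 3
f 4 1 5
f 4 5 3
f 5 1 6
f 5 6 3
f 6 1 7
f 6 7 3
f 7 1 8
f 7 8 3
f 8 1 9
f 8 9 3
f 9 1 10
f 9 10 3
f 10 1 11
f 10 11 3
f 11 1 12
f 11 12 3
f 12 1 13
f 12 13 3
f 13 1 14
f 13 14 3
f 14 1 15
f 14 15 3
f 15 1 16
f 15 16 3
f 16 1 17
f 16 17 3
f 17 1 18
f 17 18 3
f 18 1 2
f 18 2 3
f 20 19 23
f 20 23 21
f 21 23 24
f 21 24 22
f 23 19 25
f 23 25 24
f 24 25 26
f 24 26 22
f 25 19 27
f 25 27 26
f 26 27 28
f 26 28 22
f 27 19 29
f 27 29 28
f 28 29 30
f 28 30 22
f 29 19 31
f 29 31 30
f 30 31 32
f 30 32 22
f 31 19 33
f 31 33 32
f 32 33 34
f 32 34 22
f 33 19 35
f 33 35 34
f 34 35 36
f 34 36 22
f 35 19 37
f 35 37 36
f 36 37 38
f 36 38 22
f 37 19 39
f 37 39 38
f 38 39 40
f 38 40 22
f 39 19 41
f 39 41 40
f 40 41 42
f 40 42 22
f 41 19 43
f 41 43 42
f 42 43 44
f 42 44 22
f 43 19 45
f 43 45 44
f 44 45 46
f 44 46 22
f 45 19 47
f 45 47 46
f 46 47 48
f 46 48 22
f 47 19 20
f 47 20 48
f 48 20 21
f 48 21 22



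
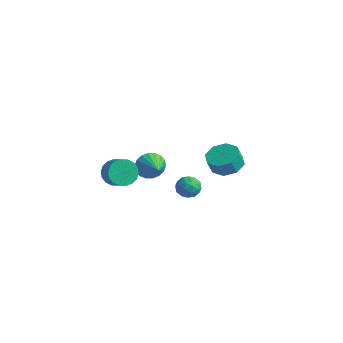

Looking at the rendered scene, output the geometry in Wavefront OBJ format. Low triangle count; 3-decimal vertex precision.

v 1.477 -3.839 0.534
v 1.974 -3.669 -0.221
v 2.84 -3.931 0.291
v 2.343 -4.101 1.046
v 1.97 -3.307 -0.03
v 2.837 -3.568 0.481
v 1.87 -3.05 0.272
v 2.736 -3.311 0.784
v 1.691 -2.949 0.626
v 2.558 -3.211 1.138
v 1.47 -3.025 0.963
v 2.336 -3.287 1.474
v 1.25 -3.262 1.214
v 2.117 -3.524 1.725
v 1.075 -3.613 1.331
v 1.942 -3.875 1.842
v 0.98 -4.009 1.289
v 1.846 -4.271 1.801
v 0.983 -4.372 1.099
v 1.85 -4.633 1.61
v 1.084 -4.629 0.796
v 1.95 -4.89 1.308
v 1.262 -4.729 0.442
v 2.129 -4.991 0.954
v 1.484 -4.653 0.106
v 2.35 -4.915 0.617
v 1.703 -4.416 -0.145
v 2.57 -4.678 0.366
v 1.878 -4.065 -0.262
v 2.745 -4.327 0.249
v 3.178 0.448 -1.322
v 3.933 0.445 -1.586
v 3.167 -0.845 -1.334
v 3.922 -0.848 -1.598
v 3.76 -0.607 -0.853
v 3.766 0.192 -0.846
v 3.334 -0.592 -2.074
v 3.34 0.207 -2.067
v 4.029 -0.198 -2.05
v 4.292 -0.208 -1.296
v 2.808 -0.192 -1.624
v 3.071 -0.202 -0.87
v 3.556 0.56 -1.453
v 3.544 -0.96 -1.467
v 3.448 -0.818 -1.03
v 3.892 -0.82 -1.185
v 3.459 0.411 -1.018
v 3.902 0.409 -1.173
v 3.801 -0.209 -0.743
v 3.198 -0.809 -1.747
v 3.641 -0.811 -1.902
v 3.208 0.42 -1.735
v 3.652 0.418 -1.89
v 3.299 -0.191 -2.177
v 4.056 0.18 -1.881
v 4.05 -0.58 -1.888
v 3.704 -0.429 -2.168
v 3.708 0.04 -2.164
v 4.211 0.174 -1.437
v 4.205 -0.586 -1.445
v 4.109 -0.444 -1.007
v 4.113 0.026 -1.003
v 4.267 -0.204 -1.711
v 2.895 0.186 -1.475
v 2.889 -0.574 -1.483
v 2.987 -0.426 -1.917
v 2.991 0.044 -1.913
v 3.05 0.18 -1.032
v 3.044 -0.58 -1.039
v 3.392 -0.44 -0.756
v 3.396 0.029 -0.752
v 2.833 -0.196 -1.209
v 3.097 3.567 -1.52
v 4.037 4.005 -1.298
v 4.003 3.571 -0.298
v 3.063 3.133 -0.52
v 3.415 4.49 -1.108
v 3.381 4.057 -0.109
v 2.607 4.435 -1.159
v 2.573 4.001 -0.16
v 2.086 3.871 -1.422
v 2.052 3.438 -0.423
v 2.157 3.129 -1.742
v 2.123 2.695 -0.742
v 2.779 2.643 -1.931
v 2.745 2.21 -0.932
v 3.587 2.699 -1.88
v 3.553 2.265 -0.881
v 4.108 3.262 -1.617
v 4.074 2.829 -0.618
v 2.706 -2.38 0.96
v 3.128 -2.113 0.2
v 3.974 -3.02 1.44
v 3.19 -1.801 0.451
v 3.156 -1.605 0.804
v 3.033 -1.562 1.187
v 2.845 -1.681 1.525
v 2.629 -1.938 1.752
v 2.429 -2.283 1.821
v 2.283 -2.647 1.72
v 2.221 -2.958 1.469
v 2.255 -3.155 1.116
v 2.379 -3.198 0.733
v 2.567 -3.079 0.394
v 2.782 -2.822 0.168
v 2.983 -2.477 0.099
f 2 1 5
f 2 5 3
f 3 5 6
f 3 6 4
f 5 1 7
f 5 7 6
f 6 7 8
f 6 8 4
f 7 1 9
f 7 9 8
f 8 9 10
f 8 10 4
f 9 1 11
f 9 11 10
f 10 11 12
f 10 12 4
f 11 1 13
f 11 13 12
f 12 13 14
f 12 14 4
f 13 1 15
f 13 15 14
f 14 15 16
f 14 16 4
f 15 1 17
f 15 17 16
f 16 17 18
f 16 18 4
f 17 1 19
f 17 19 18
f 18 19 20
f 18 20 4
f 19 1 21
f 19 21 20
f 20 21 22
f 20 22 4
f 21 1 23
f 21 23 22
f 22 23 24
f 22 24 4
f 23 1 25
f 23 25 24
f 24 25 26
f 24 26 4
f 25 1 27
f 25 27 26
f 26 27 28
f 26 28 4
f 27 1 29
f 27 29 28
f 28 29 30
f 28 30 4
f 29 1 2
f 29 2 30
f 30 2 3
f 30 3 4
f 31 68 47
f 68 42 71
f 47 71 36
f 68 71 47
f 31 47 43
f 47 36 48
f 43 48 32
f 47 48 43
f 31 43 52
f 43 32 53
f 52 53 38
f 43 53 52
f 31 52 64
f 52 38 67
f 64 67 41
f 52 67 64
f 31 64 68
f 64 41 72
f 68 72 42
f 64 72 68
f 32 48 59
f 48 36 62
f 59 62 40
f 48 62 59
f 36 71 49
f 71 42 70
f 49 70 35
f 71 70 49
f 42 72 69
f 72 41 65
f 69 65 33
f 72 65 69
f 41 67 66
f 67 38 54
f 66 54 37
f 67 54 66
f 38 53 58
f 53 32 55
f 58 55 39
f 53 55 58
f 34 60 46
f 60 40 61
f 46 61 35
f 60 61 46
f 34 46 44
f 46 35 45
f 44 45 33
f 46 45 44
f 34 44 51
f 44 33 50
f 51 50 37
f 44 50 51
f 34 51 56
f 51 37 57
f 56 57 39
f 51 57 56
f 34 56 60
f 56 39 63
f 60 63 40
f 56 63 60
f 35 61 49
f 61 40 62
f 49 62 36
f 61 62 49
f 33 45 69
f 45 35 70
f 69 70 42
f 45 70 69
f 37 50 66
f 50 33 65
f 66 65 41
f 50 65 66
f 39 57 58
f 57 37 54
f 58 54 38
f 57 54 58
f 40 63 59
f 63 39 55
f 59 55 32
f 63 55 59
f 74 73 77
f 74 77 75
f 75 77 78
f 75 78 76
f 77 73 79
f 77 79 78
f 78 79 80
f 78 80 76
f 79 73 81
f 79 81 80
f 80 81 82
f 80 82 76
f 81 73 83
f 81 83 82
f 82 83 84
f 82 84 76
f 83 73 85
f 83 85 84
f 84 85 86
f 84 86 76
f 85 73 87
f 85 87 86
f 86 87 88
f 86 88 76
f 87 73 89
f 87 89 88
f 88 89 90
f 88 90 76
f 89 73 74
f 89 74 90
f 90 74 75
f 90 75 76
f 92 91 94
f 92 94 93
f 94 91 95
f 94 95 93
f 95 91 96
f 95 96 93
f 96 91 97
f 96 97 93
f 97 91 98
f 97 98 93
f 98 91 99
f 98 99 93
f 99 91 100
f 99 100 93
f 100 91 101
f 100 101 93
f 101 91 102
f 101 102 93
f 102 91 103
f 102 103 93
f 103 91 104
f 103 104 93
f 104 91 105
f 104 105 93
f 105 91 106
f 105 106 93
f 106 91 92
f 106 92 93



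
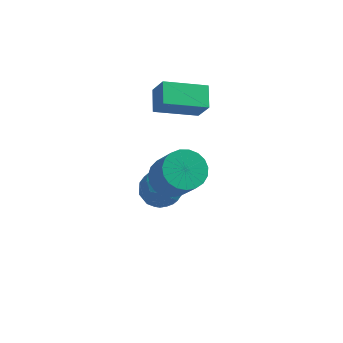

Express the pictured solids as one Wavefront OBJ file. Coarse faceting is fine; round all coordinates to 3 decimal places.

v 1.174 0.256 0.413
v 1.012 1.161 0.855
v 2.807 0.813 -0.132
v 2.646 1.719 0.31
v 1.634 -0.139 1.39
v 1.473 0.767 1.832
v 3.268 0.419 0.845
v 3.106 1.324 1.287
v 2.351 -2.86 -0.22
v 3.029 -3.117 -0.664
v 3.687 -3.977 0.836
v 3.009 -3.72 1.28
v 3.139 -2.807 -0.535
v 3.797 -3.667 0.965
v 3.113 -2.506 -0.351
v 3.77 -3.366 1.149
v 2.955 -2.266 -0.144
v 3.613 -3.127 1.356
v 2.693 -2.13 0.049
v 3.35 -2.99 1.549
v 2.371 -2.119 0.196
v 3.029 -2.979 1.696
v 2.047 -2.237 0.271
v 2.704 -3.097 1.771
v 1.774 -2.462 0.261
v 2.432 -3.322 1.761
v 1.602 -2.756 0.168
v 2.26 -3.616 1.668
v 1.559 -3.068 0.008
v 2.217 -3.928 1.508
v 1.653 -3.344 -0.192
v 2.311 -4.204 1.308
v 1.868 -3.537 -0.396
v 2.526 -4.397 1.104
v 2.166 -3.612 -0.57
v 2.824 -4.472 0.93
v 2.496 -3.557 -0.684
v 3.154 -4.417 0.816
v 2.802 -3.382 -0.717
v 3.459 -4.242 0.783
v 0.911 -0.334 -3.173
v 1.723 0.005 -3.014
v 1.517 -1.525 -3.726
v 2.329 -1.186 -3.567
v 1.806 -1.433 -2.885
v 1.432 -0.697 -2.544
v 1.808 -0.823 -4.196
v 1.434 -0.087 -3.855
v 2.277 -0.297 -3.646
v 2.276 -0.674 -2.836
v 0.964 -0.846 -3.904
v 0.963 -1.223 -3.094
v 1.264 -0.06 -3.045
v 1.976 -1.46 -3.695
v 1.669 -1.605 -3.294
v 2.146 -1.406 -3.201
v 1.093 -0.473 -2.769
v 1.57 -0.273 -2.675
v 1.619 -1.118 -2.599
v 1.67 -1.247 -4.065
v 2.147 -1.047 -3.971
v 1.094 -0.114 -3.539
v 1.571 0.085 -3.446
v 1.621 -0.402 -4.141
v 2.067 -0.038 -3.323
v 2.423 -0.738 -3.648
v 2.117 -0.525 -4.018
v 1.897 -0.092 -3.817
v 2.066 -0.26 -2.847
v 2.422 -0.96 -3.172
v 2.115 -1.105 -2.771
v 1.895 -0.672 -2.57
v 2.392 -0.437 -3.219
v 0.818 -0.56 -3.568
v 1.174 -1.26 -3.893
v 1.345 -0.848 -4.17
v 1.125 -0.415 -3.969
v 0.817 -0.782 -3.092
v 1.173 -1.482 -3.417
v 1.343 -1.428 -2.923
v 1.123 -0.995 -2.722
v 0.848 -1.083 -3.521
f 2 4 1
f 5 2 1
f 1 4 3
f 3 5 1
f 2 8 4
f 6 2 5
f 6 8 2
f 4 8 3
f 7 5 3
f 3 8 7
f 7 6 5
f 8 6 7
f 10 9 13
f 10 13 11
f 11 13 14
f 11 14 12
f 13 9 15
f 13 15 14
f 14 15 16
f 14 16 12
f 15 9 17
f 15 17 16
f 16 17 18
f 16 18 12
f 17 9 19
f 17 19 18
f 18 19 20
f 18 20 12
f 19 9 21
f 19 21 20
f 20 21 22
f 20 22 12
f 21 9 23
f 21 23 22
f 22 23 24
f 22 24 12
f 23 9 25
f 23 25 24
f 24 25 26
f 24 26 12
f 25 9 27
f 25 27 26
f 26 27 28
f 26 28 12
f 27 9 29
f 27 29 28
f 28 29 30
f 28 30 12
f 29 9 31
f 29 31 30
f 30 31 32
f 30 32 12
f 31 9 33
f 31 33 32
f 32 33 34
f 32 34 12
f 33 9 35
f 33 35 34
f 34 35 36
f 34 36 12
f 35 9 37
f 35 37 36
f 36 37 38
f 36 38 12
f 37 9 39
f 37 39 38
f 38 39 40
f 38 40 12
f 39 9 10
f 39 10 40
f 40 10 11
f 40 11 12
f 41 78 57
f 78 52 81
f 57 81 46
f 78 81 57
f 41 57 53
f 57 46 58
f 53 58 42
f 57 58 53
f 41 53 62
f 53 42 63
f 62 63 48
f 53 63 62
f 41 62 74
f 62 48 77
f 74 77 51
f 62 77 74
f 41 74 78
f 74 51 82
f 78 82 52
f 74 82 78
f 42 58 69
f 58 46 72
f 69 72 50
f 58 72 69
f 46 81 59
f 81 52 80
f 59 80 45
f 81 80 59
f 52 82 79
f 82 51 75
f 79 75 43
f 82 75 79
f 51 77 76
f 77 48 64
f 76 64 47
f 77 64 76
f 48 63 68
f 63 42 65
f 68 65 49
f 63 65 68
f 44 70 56
f 70 50 71
f 56 71 45
f 70 71 56
f 44 56 54
f 56 45 55
f 54 55 43
f 56 55 54
f 44 54 61
f 54 43 60
f 61 60 47
f 54 60 61
f 44 61 66
f 61 47 67
f 66 67 49
f 61 67 66
f 44 66 70
f 66 49 73
f 70 73 50
f 66 73 70
f 45 71 59
f 71 50 72
f 59 72 46
f 71 72 59
f 43 55 79
f 55 45 80
f 79 80 52
f 55 80 79
f 47 60 76
f 60 43 75
f 76 75 51
f 60 75 76
f 49 67 68
f 67 47 64
f 68 64 48
f 67 64 68
f 50 73 69
f 73 49 65
f 69 65 42
f 73 65 69



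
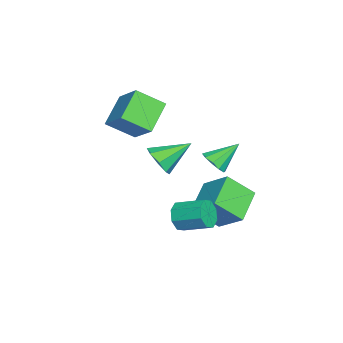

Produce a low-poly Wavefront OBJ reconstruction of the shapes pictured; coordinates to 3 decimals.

v -2.378 2.106 -4.479
v -2.051 0.682 -3.157
v -1.465 3.432 -3.275
v -1.138 2.008 -1.954
v -0.522 1.672 -5.406
v -0.195 0.248 -4.085
v 0.391 2.998 -4.203
v 0.718 1.574 -2.881
v 1.106 -1.246 0.231
v 1.921 -0.733 -0.038
v 0.454 0.346 1.289
v 1.342 -0.643 -0.531
v 0.625 -0.907 -0.577
v 0.19 -1.369 -0.15
v 0.292 -1.759 0.501
v 0.871 -1.849 0.993
v 1.588 -1.586 1.039
v 2.023 -1.123 0.612
v -3.62 0.998 -2.46
v -3.154 0.61 -1.822
v -4.22 2.282 -1.24
v -2.837 0.982 -2.058
v -2.819 1.361 -2.448
v -3.106 1.601 -2.843
v -3.59 1.61 -3.091
v -4.086 1.386 -3.098
v -4.403 1.013 -2.861
v -4.421 0.634 -2.471
v -4.134 0.394 -2.077
v -3.65 0.385 -1.829
v 2.061 -0.028 -3.155
v 2.482 -0.41 -2.445
v 2.861 1.106 -1.855
v 2.439 1.488 -2.565
v 2.91 -0.306 -2.985
v 3.289 1.209 -2.395
v 2.84 -0.04 -3.625
v 3.219 1.476 -3.034
v 2.313 0.234 -3.989
v 2.692 1.75 -3.399
v 1.639 0.354 -3.865
v 2.018 1.87 -3.275
v 1.211 0.251 -3.325
v 1.59 1.766 -2.735
v 1.281 -0.016 -2.686
v 1.66 1.5 -2.095
v 1.808 -0.29 -2.321
v 2.187 1.226 -1.731
v -2.414 -4.576 0.732
v -4.034 -4.061 1.949
v -2.713 -3.044 -0.315
v -4.332 -2.528 0.902
v -1.148 -3.492 1.958
v -2.767 -2.976 3.175
v -1.446 -1.959 0.911
v -3.066 -1.444 2.128
f 2 4 1
f 5 2 1
f 1 4 3
f 3 5 1
f 2 8 4
f 6 2 5
f 6 8 2
f 4 8 3
f 7 5 3
f 3 8 7
f 7 6 5
f 8 6 7
f 10 9 12
f 10 12 11
f 12 9 13
f 12 13 11
f 13 9 14
f 13 14 11
f 14 9 15
f 14 15 11
f 15 9 16
f 15 16 11
f 16 9 17
f 16 17 11
f 17 9 18
f 17 18 11
f 18 9 10
f 18 10 11
f 20 19 22
f 20 22 21
f 22 19 23
f 22 23 21
f 23 19 24
f 23 24 21
f 24 19 25
f 24 25 21
f 25 19 26
f 25 26 21
f 26 19 27
f 26 27 21
f 27 19 28
f 27 28 21
f 28 19 29
f 28 29 21
f 29 19 30
f 29 30 21
f 30 19 20
f 30 20 21
f 32 31 35
f 32 35 33
f 33 35 36
f 33 36 34
f 35 31 37
f 35 37 36
f 36 37 38
f 36 38 34
f 37 31 39
f 37 39 38
f 38 39 40
f 38 40 34
f 39 31 41
f 39 41 40
f 40 41 42
f 40 42 34
f 41 31 43
f 41 43 42
f 42 43 44
f 42 44 34
f 43 31 45
f 43 45 44
f 44 45 46
f 44 46 34
f 45 31 47
f 45 47 46
f 46 47 48
f 46 48 34
f 47 31 32
f 47 32 48
f 48 32 33
f 48 33 34
f 50 52 49
f 53 50 49
f 49 52 51
f 51 53 49
f 50 56 52
f 54 50 53
f 54 56 50
f 52 56 51
f 55 53 51
f 51 56 55
f 55 54 53
f 56 54 55



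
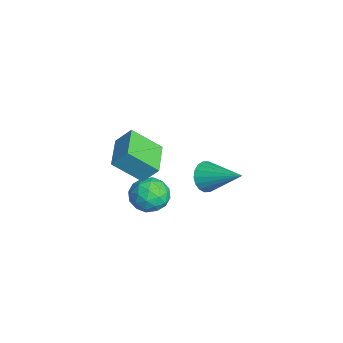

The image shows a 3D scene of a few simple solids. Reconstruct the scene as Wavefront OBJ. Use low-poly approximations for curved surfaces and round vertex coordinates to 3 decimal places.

v -0.682 -3.134 -0.692
v -0.271 -2.46 -1.234
v 0.711 -3.56 -0.166
v 1.122 -2.886 -0.708
v 0.586 -2.634 0.044
v -0.275 -2.371 -0.281
v 0.715 -3.649 -1.119
v -0.146 -3.386 -1.444
v 0.592 -2.779 -1.498
v 0.512 -2.152 -0.779
v -0.072 -3.868 -0.621
v -0.152 -3.241 0.098
v -0.598 -2.76 -1.009
v 1.038 -3.26 -0.391
v 0.723 -3.112 0.051
v 0.965 -2.717 -0.267
v -0.601 -2.707 -0.449
v -0.359 -2.311 -0.768
v 0.144 -2.414 -0.017
v 0.799 -3.709 -0.632
v 1.041 -3.313 -0.951
v -0.525 -3.303 -1.133
v -0.283 -2.908 -1.451
v 0.296 -3.606 -1.383
v 0.15 -2.551 -1.483
v 0.969 -2.801 -1.173
v 0.73 -3.25 -1.415
v 0.224 -3.095 -1.606
v 0.103 -2.183 -1.06
v 0.922 -2.433 -0.751
v 0.607 -2.285 -0.309
v 0.101 -2.13 -0.5
v 0.611 -2.37 -1.215
v -0.482 -3.587 -0.649
v 0.337 -3.837 -0.34
v 0.339 -3.89 -0.9
v -0.167 -3.735 -1.091
v -0.529 -3.219 -0.227
v 0.29 -3.469 0.083
v 0.216 -2.925 0.206
v -0.29 -2.77 0.015
v -0.171 -3.65 -0.185
v -2.348 -0.027 -2.056
v -1.739 -0.235 -2.595
v -1.032 1.307 -1.084
v -1.905 0.053 -2.765
v -2.159 0.325 -2.795
v -2.451 0.528 -2.678
v -2.722 0.621 -2.438
v -2.919 0.586 -2.122
v -3.003 0.429 -1.793
v -2.957 0.182 -1.516
v -2.791 -0.106 -1.346
v -2.537 -0.379 -1.317
v -2.245 -0.581 -1.433
v -1.974 -0.674 -1.673
v -1.777 -0.639 -1.989
v -1.693 -0.482 -2.318
v 1.047 -3.25 2.473
v 0.809 -4.496 3.56
v 1.268 -2.606 3.259
v 1.03 -3.852 4.346
v 2.69 -3.668 2.354
v 2.452 -4.914 3.441
v 2.911 -3.024 3.14
v 2.673 -4.27 4.227
f 1 38 17
f 38 12 41
f 17 41 6
f 38 41 17
f 1 17 13
f 17 6 18
f 13 18 2
f 17 18 13
f 1 13 22
f 13 2 23
f 22 23 8
f 13 23 22
f 1 22 34
f 22 8 37
f 34 37 11
f 22 37 34
f 1 34 38
f 34 11 42
f 38 42 12
f 34 42 38
f 2 18 29
f 18 6 32
f 29 32 10
f 18 32 29
f 6 41 19
f 41 12 40
f 19 40 5
f 41 40 19
f 12 42 39
f 42 11 35
f 39 35 3
f 42 35 39
f 11 37 36
f 37 8 24
f 36 24 7
f 37 24 36
f 8 23 28
f 23 2 25
f 28 25 9
f 23 25 28
f 4 30 16
f 30 10 31
f 16 31 5
f 30 31 16
f 4 16 14
f 16 5 15
f 14 15 3
f 16 15 14
f 4 14 21
f 14 3 20
f 21 20 7
f 14 20 21
f 4 21 26
f 21 7 27
f 26 27 9
f 21 27 26
f 4 26 30
f 26 9 33
f 30 33 10
f 26 33 30
f 5 31 19
f 31 10 32
f 19 32 6
f 31 32 19
f 3 15 39
f 15 5 40
f 39 40 12
f 15 40 39
f 7 20 36
f 20 3 35
f 36 35 11
f 20 35 36
f 9 27 28
f 27 7 24
f 28 24 8
f 27 24 28
f 10 33 29
f 33 9 25
f 29 25 2
f 33 25 29
f 44 43 46
f 44 46 45
f 46 43 47
f 46 47 45
f 47 43 48
f 47 48 45
f 48 43 49
f 48 49 45
f 49 43 50
f 49 50 45
f 50 43 51
f 50 51 45
f 51 43 52
f 51 52 45
f 52 43 53
f 52 53 45
f 53 43 54
f 53 54 45
f 54 43 55
f 54 55 45
f 55 43 56
f 55 56 45
f 56 43 57
f 56 57 45
f 57 43 58
f 57 58 45
f 58 43 44
f 58 44 45
f 60 62 59
f 63 60 59
f 59 62 61
f 61 63 59
f 60 66 62
f 64 60 63
f 64 66 60
f 62 66 61
f 65 63 61
f 61 66 65
f 65 64 63
f 66 64 65



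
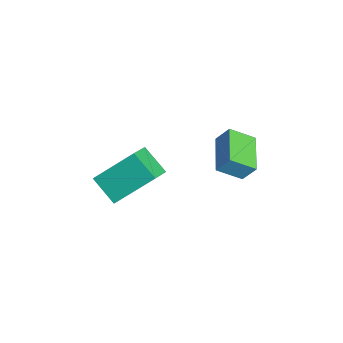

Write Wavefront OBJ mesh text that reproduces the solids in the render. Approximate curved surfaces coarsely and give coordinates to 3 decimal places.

v -3.458 0.1 0.956
v -3.451 -0.779 1.53
v -3.283 0.528 1.608
v -3.276 -0.351 2.183
v -2.004 -0.069 0.677
v -1.997 -0.948 1.252
v -1.829 0.359 1.33
v -1.822 -0.52 1.904
v -2.873 -4.503 0.672
v -2.103 -4.923 1.11
v -2.841 -3.17 1.896
v -2.071 -3.59 2.334
v -2.149 -3.89 -0.014
v -1.379 -4.31 0.424
v -2.117 -2.557 1.21
v -1.347 -2.977 1.648
f 2 4 1
f 5 2 1
f 1 4 3
f 3 5 1
f 2 8 4
f 6 2 5
f 6 8 2
f 4 8 3
f 7 5 3
f 3 8 7
f 7 6 5
f 8 6 7
f 10 12 9
f 13 10 9
f 9 12 11
f 11 13 9
f 10 16 12
f 14 10 13
f 14 16 10
f 12 16 11
f 15 13 11
f 11 16 15
f 15 14 13
f 16 14 15



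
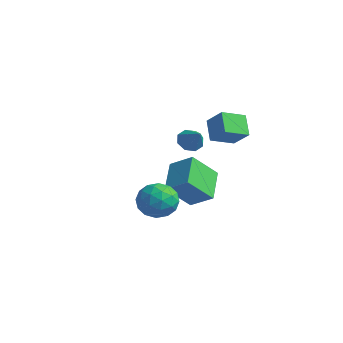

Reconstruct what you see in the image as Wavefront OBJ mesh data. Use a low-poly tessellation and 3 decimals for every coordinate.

v -3.884 3.616 0.764
v -3.397 3.582 0.142
v -2.756 3.424 1.656
v -3.467 4.145 0.351
v -3.78 4.398 0.802
v -4.154 4.193 1.231
v -4.37 3.65 1.386
v -4.3 3.087 1.177
v -3.987 2.834 0.726
v -3.613 3.039 0.298
v 0.162 1.77 2.447
v -0.727 2.247 3.446
v 0.384 3.149 1.987
v -0.505 3.626 2.986
v 1.225 1.894 3.334
v 0.336 2.371 4.333
v 1.447 3.273 2.874
v 0.558 3.75 3.873
v -1.968 0.498 -1.408
v -3.232 1.778 -0.326
v -1.711 1.973 -2.853
v -2.975 3.253 -1.77
v -0.745 1.047 -0.63
v -2.009 2.327 0.453
v -0.488 2.522 -2.074
v -1.752 3.802 -0.992
v 2.129 -2.007 -0.19
v 3.088 -2.437 0.239
v 1.292 -3.623 0.061
v 2.251 -4.053 0.49
v 1.673 -3.265 1.069
v 2.191 -2.266 0.914
v 2.189 -3.794 -0.614
v 2.707 -2.795 -0.769
v 3.125 -3.542 -0.022
v 2.806 -3.215 1.017
v 1.574 -2.845 -0.717
v 1.255 -2.518 0.322
v 2.682 -2.08 0.003
v 1.698 -3.98 0.297
v 1.358 -3.516 0.637
v 1.922 -3.77 0.89
v 2.155 -1.98 0.399
v 2.719 -2.233 0.651
v 1.887 -2.719 1.139
v 1.661 -3.827 -0.351
v 2.225 -4.08 -0.099
v 2.458 -2.29 -0.59
v 3.022 -2.544 -0.337
v 2.493 -3.341 -0.839
v 3.268 -2.982 0.101
v 2.775 -3.932 0.249
v 2.739 -3.78 -0.4
v 3.044 -3.193 -0.491
v 3.08 -2.79 0.712
v 2.588 -3.74 0.86
v 2.248 -3.277 1.2
v 2.553 -2.69 1.109
v 3.102 -3.439 0.559
v 1.792 -2.32 -0.56
v 1.3 -3.27 -0.412
v 1.827 -3.37 -0.809
v 2.132 -2.783 -0.9
v 1.605 -2.128 0.051
v 1.112 -3.078 0.199
v 1.336 -2.867 0.791
v 1.641 -2.28 0.7
v 1.278 -2.621 -0.259
f 2 1 4
f 2 4 3
f 4 1 5
f 4 5 3
f 5 1 6
f 5 6 3
f 6 1 7
f 6 7 3
f 7 1 8
f 7 8 3
f 8 1 9
f 8 9 3
f 9 1 10
f 9 10 3
f 10 1 2
f 10 2 3
f 12 14 11
f 15 12 11
f 11 14 13
f 13 15 11
f 12 18 14
f 16 12 15
f 16 18 12
f 14 18 13
f 17 15 13
f 13 18 17
f 17 16 15
f 18 16 17
f 20 22 19
f 23 20 19
f 19 22 21
f 21 23 19
f 20 26 22
f 24 20 23
f 24 26 20
f 22 26 21
f 25 23 21
f 21 26 25
f 25 24 23
f 26 24 25
f 27 64 43
f 64 38 67
f 43 67 32
f 64 67 43
f 27 43 39
f 43 32 44
f 39 44 28
f 43 44 39
f 27 39 48
f 39 28 49
f 48 49 34
f 39 49 48
f 27 48 60
f 48 34 63
f 60 63 37
f 48 63 60
f 27 60 64
f 60 37 68
f 64 68 38
f 60 68 64
f 28 44 55
f 44 32 58
f 55 58 36
f 44 58 55
f 32 67 45
f 67 38 66
f 45 66 31
f 67 66 45
f 38 68 65
f 68 37 61
f 65 61 29
f 68 61 65
f 37 63 62
f 63 34 50
f 62 50 33
f 63 50 62
f 34 49 54
f 49 28 51
f 54 51 35
f 49 51 54
f 30 56 42
f 56 36 57
f 42 57 31
f 56 57 42
f 30 42 40
f 42 31 41
f 40 41 29
f 42 41 40
f 30 40 47
f 40 29 46
f 47 46 33
f 40 46 47
f 30 47 52
f 47 33 53
f 52 53 35
f 47 53 52
f 30 52 56
f 52 35 59
f 56 59 36
f 52 59 56
f 31 57 45
f 57 36 58
f 45 58 32
f 57 58 45
f 29 41 65
f 41 31 66
f 65 66 38
f 41 66 65
f 33 46 62
f 46 29 61
f 62 61 37
f 46 61 62
f 35 53 54
f 53 33 50
f 54 50 34
f 53 50 54
f 36 59 55
f 59 35 51
f 55 51 28
f 59 51 55



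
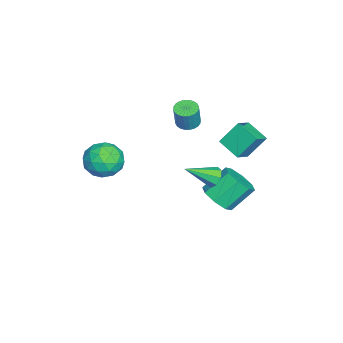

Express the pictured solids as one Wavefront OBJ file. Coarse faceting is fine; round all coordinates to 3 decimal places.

v -0.246 -0.273 1.296
v 0.332 -0.581 1.114
v 0.744 -0.615 2.482
v 0.166 -0.307 2.664
v 0.402 -0.326 1.099
v 0.815 -0.36 2.467
v 0.374 -0.063 1.114
v 0.787 -0.097 2.482
v 0.252 0.169 1.157
v 0.664 0.135 2.525
v 0.053 0.333 1.22
v 0.466 0.299 2.589
v -0.191 0.405 1.296
v 0.222 0.371 2.665
v -0.443 0.374 1.371
v -0.031 0.339 2.74
v -0.666 0.244 1.435
v -0.253 0.21 2.804
v -0.824 0.035 1.478
v -0.412 0.001 2.846
v -0.895 -0.22 1.493
v -0.482 -0.254 2.861
v -0.867 -0.483 1.478
v -0.454 -0.517 2.846
v -0.744 -0.715 1.435
v -0.332 -0.749 2.803
v -0.546 -0.879 1.371
v -0.133 -0.913 2.74
v -0.302 -0.951 1.295
v 0.111 -0.985 2.664
v -0.049 -0.919 1.22
v 0.363 -0.954 2.589
v 0.173 -0.79 1.156
v 0.586 -0.824 2.525
v 0.115 1.391 -4.568
v 1.071 1.4 -4.066
v 0.381 2.558 -2.77
v -0.575 2.549 -3.272
v 1.007 1.997 -4.634
v 0.317 3.155 -3.338
v 0.42 2.239 -5.163
v -0.27 3.397 -3.867
v -0.346 1.985 -5.344
v -1.036 3.143 -4.048
v -0.841 1.382 -5.07
v -1.531 2.54 -3.774
v -0.777 0.785 -4.502
v -1.467 1.943 -3.206
v -0.19 0.543 -3.973
v -0.88 1.701 -2.677
v 0.576 0.797 -3.792
v -0.114 1.955 -2.496
v -0.97 1.31 -0.637
v -1.379 2.27 0.68
v -1.978 1.736 -1.261
v -2.387 2.696 0.055
v -0.153 2.424 -1.195
v -0.562 3.384 0.121
v -1.161 2.85 -1.82
v -1.57 3.81 -0.503
v 0.775 1.332 -2.274
v 1.21 1.755 -1.924
v 1.445 -0.172 -1.286
v 0.735 1.703 -1.682
v 0.284 1.434 -1.786
v 0.12 1.105 -2.176
v 0.341 0.909 -2.623
v 0.816 0.961 -2.866
v 1.267 1.23 -2.762
v 1.43 1.559 -2.372
v 3.337 -3.866 -0.028
v 4.033 -2.983 0.323
v 3.967 -4.937 1.417
v 4.663 -4.054 1.768
v 3.493 -3.958 1.869
v 3.104 -3.296 0.976
v 4.896 -4.624 0.764
v 4.507 -3.962 -0.129
v 4.996 -3.452 0.813
v 4.13 -3.04 1.496
v 3.87 -4.88 0.244
v 3.004 -4.468 0.927
v 3.63 -3.33 0.021
v 4.37 -4.59 1.719
v 3.682 -4.533 1.778
v 4.092 -4.014 1.985
v 3.084 -3.514 0.404
v 3.493 -2.995 0.611
v 3.176 -3.568 1.519
v 4.507 -4.925 1.129
v 4.916 -4.406 1.336
v 3.908 -3.906 -0.245
v 4.318 -3.387 -0.038
v 4.824 -4.352 0.221
v 4.605 -3.087 0.515
v 4.975 -3.717 1.364
v 5.112 -4.052 0.774
v 4.884 -3.663 0.249
v 4.096 -2.845 0.916
v 4.466 -3.475 1.766
v 3.778 -3.418 1.825
v 3.55 -3.029 1.3
v 4.662 -3.121 1.204
v 3.534 -4.445 -0.026
v 3.904 -5.075 0.824
v 4.45 -4.891 0.44
v 4.222 -4.502 -0.085
v 3.025 -4.203 0.376
v 3.395 -4.833 1.225
v 3.116 -4.257 1.491
v 2.888 -3.868 0.966
v 3.338 -4.799 0.536
f 2 1 5
f 2 5 3
f 3 5 6
f 3 6 4
f 5 1 7
f 5 7 6
f 6 7 8
f 6 8 4
f 7 1 9
f 7 9 8
f 8 9 10
f 8 10 4
f 9 1 11
f 9 11 10
f 10 11 12
f 10 12 4
f 11 1 13
f 11 13 12
f 12 13 14
f 12 14 4
f 13 1 15
f 13 15 14
f 14 15 16
f 14 16 4
f 15 1 17
f 15 17 16
f 16 17 18
f 16 18 4
f 17 1 19
f 17 19 18
f 18 19 20
f 18 20 4
f 19 1 21
f 19 21 20
f 20 21 22
f 20 22 4
f 21 1 23
f 21 23 22
f 22 23 24
f 22 24 4
f 23 1 25
f 23 25 24
f 24 25 26
f 24 26 4
f 25 1 27
f 25 27 26
f 26 27 28
f 26 28 4
f 27 1 29
f 27 29 28
f 28 29 30
f 28 30 4
f 29 1 31
f 29 31 30
f 30 31 32
f 30 32 4
f 31 1 33
f 31 33 32
f 32 33 34
f 32 34 4
f 33 1 2
f 33 2 34
f 34 2 3
f 34 3 4
f 36 35 39
f 36 39 37
f 37 39 40
f 37 40 38
f 39 35 41
f 39 41 40
f 40 41 42
f 40 42 38
f 41 35 43
f 41 43 42
f 42 43 44
f 42 44 38
f 43 35 45
f 43 45 44
f 44 45 46
f 44 46 38
f 45 35 47
f 45 47 46
f 46 47 48
f 46 48 38
f 47 35 49
f 47 49 48
f 48 49 50
f 48 50 38
f 49 35 51
f 49 51 50
f 50 51 52
f 50 52 38
f 51 35 36
f 51 36 52
f 52 36 37
f 52 37 38
f 54 56 53
f 57 54 53
f 53 56 55
f 55 57 53
f 54 60 56
f 58 54 57
f 58 60 54
f 56 60 55
f 59 57 55
f 55 60 59
f 59 58 57
f 60 58 59
f 62 61 64
f 62 64 63
f 64 61 65
f 64 65 63
f 65 61 66
f 65 66 63
f 66 61 67
f 66 67 63
f 67 61 68
f 67 68 63
f 68 61 69
f 68 69 63
f 69 61 70
f 69 70 63
f 70 61 62
f 70 62 63
f 71 108 87
f 108 82 111
f 87 111 76
f 108 111 87
f 71 87 83
f 87 76 88
f 83 88 72
f 87 88 83
f 71 83 92
f 83 72 93
f 92 93 78
f 83 93 92
f 71 92 104
f 92 78 107
f 104 107 81
f 92 107 104
f 71 104 108
f 104 81 112
f 108 112 82
f 104 112 108
f 72 88 99
f 88 76 102
f 99 102 80
f 88 102 99
f 76 111 89
f 111 82 110
f 89 110 75
f 111 110 89
f 82 112 109
f 112 81 105
f 109 105 73
f 112 105 109
f 81 107 106
f 107 78 94
f 106 94 77
f 107 94 106
f 78 93 98
f 93 72 95
f 98 95 79
f 93 95 98
f 74 100 86
f 100 80 101
f 86 101 75
f 100 101 86
f 74 86 84
f 86 75 85
f 84 85 73
f 86 85 84
f 74 84 91
f 84 73 90
f 91 90 77
f 84 90 91
f 74 91 96
f 91 77 97
f 96 97 79
f 91 97 96
f 74 96 100
f 96 79 103
f 100 103 80
f 96 103 100
f 75 101 89
f 101 80 102
f 89 102 76
f 101 102 89
f 73 85 109
f 85 75 110
f 109 110 82
f 85 110 109
f 77 90 106
f 90 73 105
f 106 105 81
f 90 105 106
f 79 97 98
f 97 77 94
f 98 94 78
f 97 94 98
f 80 103 99
f 103 79 95
f 99 95 72
f 103 95 99



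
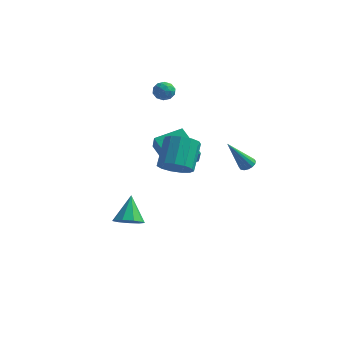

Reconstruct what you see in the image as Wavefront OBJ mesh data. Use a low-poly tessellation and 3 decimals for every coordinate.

v -2.001 -2.313 -4.682
v -1.267 -1.83 -4.826
v -2.379 -1.307 -3.238
v -1.739 -1.584 -5.121
v -2.334 -1.678 -5.211
v -2.773 -2.069 -5.053
v -2.851 -2.574 -4.722
v -2.531 -2.957 -4.373
v -1.964 -3.038 -4.168
v -1.414 -2.78 -4.204
v -1.139 -2.303 -4.464
v -0.414 -0.464 -1.253
v -1.955 0.35 -0.1
v 0.587 0.88 -0.863
v -0.955 1.694 0.289
v 0.015 -1.074 -0.249
v -1.527 -0.26 0.903
v 1.015 0.27 0.14
v -0.526 1.084 1.293
v 2.765 2.416 -1.293
v 3.034 1.984 -1.4
v 1.995 1.484 0.533
v 3.201 2.136 -1.252
v 3.251 2.362 -1.116
v 3.17 2.603 -1.027
v 2.981 2.794 -1.009
v 2.734 2.884 -1.067
v 2.496 2.848 -1.186
v 2.329 2.697 -1.334
v 2.279 2.47 -1.47
v 2.359 2.229 -1.559
v 2.548 2.038 -1.577
v 2.795 1.949 -1.519
v 1.766 -4.044 1.246
v 2.636 -3.645 1.037
v 2.364 -2.357 2.365
v 1.494 -2.756 2.574
v 2.267 -3.391 0.715
v 1.995 -2.102 2.043
v 1.739 -3.344 0.561
v 1.467 -2.056 1.889
v 1.219 -3.519 0.625
v 0.947 -2.231 1.953
v 0.873 -3.861 0.886
v 0.601 -2.573 2.214
v 0.81 -4.261 1.261
v 0.539 -2.973 2.589
v 1.051 -4.593 1.632
v 0.78 -3.304 2.96
v 1.519 -4.75 1.88
v 1.247 -3.461 3.208
v 2.065 -4.683 1.927
v 1.793 -3.394 3.255
v 2.516 -4.413 1.757
v 2.244 -3.125 3.085
v 2.729 -4.026 1.426
v 2.457 -2.738 2.754
v -3.31 4.105 2.245
v -2.679 3.911 2.069
v -3.341 3.309 3.011
v -2.71 3.115 2.835
v -2.808 3.714 3.149
v -2.789 4.206 2.675
v -3.231 3.014 2.405
v -3.212 3.506 1.931
v -2.63 3.237 2.167
v -2.369 3.669 2.627
v -3.651 3.551 2.453
v -3.39 3.983 2.913
v -2.992 4.078 2.09
v -3.028 3.142 2.99
v -3.086 3.494 3.175
v -2.715 3.38 3.071
v -3.057 4.251 2.446
v -2.686 4.138 2.342
v -2.761 4.021 2.978
v -3.334 3.082 2.738
v -2.963 2.969 2.634
v -3.305 3.84 2.009
v -2.934 3.726 1.905
v -3.259 3.199 2.102
v -2.592 3.568 2.044
v -2.61 3.1 2.494
v -2.917 3.04 2.241
v -2.905 3.33 1.963
v -2.439 3.822 2.314
v -2.456 3.354 2.765
v -2.514 3.706 2.949
v -2.503 3.995 2.671
v -2.41 3.426 2.372
v -3.564 3.866 2.315
v -3.581 3.398 2.766
v -3.517 3.225 2.409
v -3.506 3.514 2.131
v -3.41 4.12 2.586
v -3.428 3.652 3.036
v -3.115 3.89 3.117
v -3.103 4.18 2.839
v -3.61 3.794 2.708
f 2 1 4
f 2 4 3
f 4 1 5
f 4 5 3
f 5 1 6
f 5 6 3
f 6 1 7
f 6 7 3
f 7 1 8
f 7 8 3
f 8 1 9
f 8 9 3
f 9 1 10
f 9 10 3
f 10 1 11
f 10 11 3
f 11 1 2
f 11 2 3
f 13 15 12
f 16 13 12
f 12 15 14
f 14 16 12
f 13 19 15
f 17 13 16
f 17 19 13
f 15 19 14
f 18 16 14
f 14 19 18
f 18 17 16
f 19 17 18
f 21 20 23
f 21 23 22
f 23 20 24
f 23 24 22
f 24 20 25
f 24 25 22
f 25 20 26
f 25 26 22
f 26 20 27
f 26 27 22
f 27 20 28
f 27 28 22
f 28 20 29
f 28 29 22
f 29 20 30
f 29 30 22
f 30 20 31
f 30 31 22
f 31 20 32
f 31 32 22
f 32 20 33
f 32 33 22
f 33 20 21
f 33 21 22
f 35 34 38
f 35 38 36
f 36 38 39
f 36 39 37
f 38 34 40
f 38 40 39
f 39 40 41
f 39 41 37
f 40 34 42
f 40 42 41
f 41 42 43
f 41 43 37
f 42 34 44
f 42 44 43
f 43 44 45
f 43 45 37
f 44 34 46
f 44 46 45
f 45 46 47
f 45 47 37
f 46 34 48
f 46 48 47
f 47 48 49
f 47 49 37
f 48 34 50
f 48 50 49
f 49 50 51
f 49 51 37
f 50 34 52
f 50 52 51
f 51 52 53
f 51 53 37
f 52 34 54
f 52 54 53
f 53 54 55
f 53 55 37
f 54 34 56
f 54 56 55
f 55 56 57
f 55 57 37
f 56 34 35
f 56 35 57
f 57 35 36
f 57 36 37
f 58 95 74
f 95 69 98
f 74 98 63
f 95 98 74
f 58 74 70
f 74 63 75
f 70 75 59
f 74 75 70
f 58 70 79
f 70 59 80
f 79 80 65
f 70 80 79
f 58 79 91
f 79 65 94
f 91 94 68
f 79 94 91
f 58 91 95
f 91 68 99
f 95 99 69
f 91 99 95
f 59 75 86
f 75 63 89
f 86 89 67
f 75 89 86
f 63 98 76
f 98 69 97
f 76 97 62
f 98 97 76
f 69 99 96
f 99 68 92
f 96 92 60
f 99 92 96
f 68 94 93
f 94 65 81
f 93 81 64
f 94 81 93
f 65 80 85
f 80 59 82
f 85 82 66
f 80 82 85
f 61 87 73
f 87 67 88
f 73 88 62
f 87 88 73
f 61 73 71
f 73 62 72
f 71 72 60
f 73 72 71
f 61 71 78
f 71 60 77
f 78 77 64
f 71 77 78
f 61 78 83
f 78 64 84
f 83 84 66
f 78 84 83
f 61 83 87
f 83 66 90
f 87 90 67
f 83 90 87
f 62 88 76
f 88 67 89
f 76 89 63
f 88 89 76
f 60 72 96
f 72 62 97
f 96 97 69
f 72 97 96
f 64 77 93
f 77 60 92
f 93 92 68
f 77 92 93
f 66 84 85
f 84 64 81
f 85 81 65
f 84 81 85
f 67 90 86
f 90 66 82
f 86 82 59
f 90 82 86



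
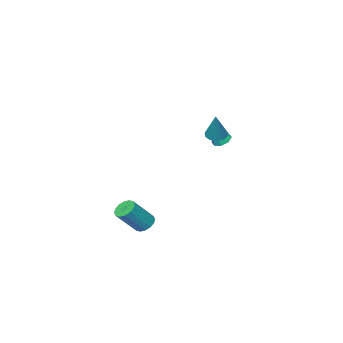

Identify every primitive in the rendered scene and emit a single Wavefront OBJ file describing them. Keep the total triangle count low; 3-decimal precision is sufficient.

v -2.759 -3.447 0.836
v -2.483 -3.834 0.623
v -2.181 -3.493 1.664
v -2.333 -3.475 0.538
v -2.432 -3.1 0.628
v -2.722 -2.929 0.839
v -3.034 -3.061 1.049
v -3.184 -3.42 1.134
v -3.085 -3.795 1.045
v -2.795 -3.966 0.833
v -1.423 -2.309 1.819
v -0.932 -2.502 1.701
v -0.877 -1.751 3.181
v -0.943 -2.219 1.589
v -1.106 -1.965 1.55
v -1.369 -1.82 1.597
v -1.65 -1.831 1.714
v -1.859 -1.994 1.864
v -1.929 -2.257 2
v -1.838 -2.536 2.079
v -1.616 -2.744 2.075
v -1.332 -2.814 1.99
v -1.077 -2.723 1.85
v 3.005 -2.063 -2.588
v 3.309 -1.64 -2.794
v 4.32 -1.815 -1.659
v 4.015 -2.237 -1.452
v 3.123 -1.516 -2.609
v 4.134 -1.691 -1.474
v 2.906 -1.538 -2.419
v 3.917 -1.713 -1.284
v 2.715 -1.7 -2.274
v 3.726 -1.875 -1.139
v 2.601 -1.96 -2.213
v 3.612 -2.135 -1.078
v 2.596 -2.247 -2.252
v 3.607 -2.422 -1.117
v 2.7 -2.485 -2.381
v 3.711 -2.66 -1.246
v 2.886 -2.609 -2.566
v 3.897 -2.784 -1.431
v 3.103 -2.587 -2.756
v 4.114 -2.762 -1.621
v 3.294 -2.425 -2.901
v 4.305 -2.6 -1.766
v 3.408 -2.165 -2.962
v 4.419 -2.34 -1.827
v 3.413 -1.878 -2.923
v 4.424 -2.053 -1.788
f 2 1 4
f 2 4 3
f 4 1 5
f 4 5 3
f 5 1 6
f 5 6 3
f 6 1 7
f 6 7 3
f 7 1 8
f 7 8 3
f 8 1 9
f 8 9 3
f 9 1 10
f 9 10 3
f 10 1 2
f 10 2 3
f 12 11 14
f 12 14 13
f 14 11 15
f 14 15 13
f 15 11 16
f 15 16 13
f 16 11 17
f 16 17 13
f 17 11 18
f 17 18 13
f 18 11 19
f 18 19 13
f 19 11 20
f 19 20 13
f 20 11 21
f 20 21 13
f 21 11 22
f 21 22 13
f 22 11 23
f 22 23 13
f 23 11 12
f 23 12 13
f 25 24 28
f 25 28 26
f 26 28 29
f 26 29 27
f 28 24 30
f 28 30 29
f 29 30 31
f 29 31 27
f 30 24 32
f 30 32 31
f 31 32 33
f 31 33 27
f 32 24 34
f 32 34 33
f 33 34 35
f 33 35 27
f 34 24 36
f 34 36 35
f 35 36 37
f 35 37 27
f 36 24 38
f 36 38 37
f 37 38 39
f 37 39 27
f 38 24 40
f 38 40 39
f 39 40 41
f 39 41 27
f 40 24 42
f 40 42 41
f 41 42 43
f 41 43 27
f 42 24 44
f 42 44 43
f 43 44 45
f 43 45 27
f 44 24 46
f 44 46 45
f 45 46 47
f 45 47 27
f 46 24 48
f 46 48 47
f 47 48 49
f 47 49 27
f 48 24 25
f 48 25 49
f 49 25 26
f 49 26 27



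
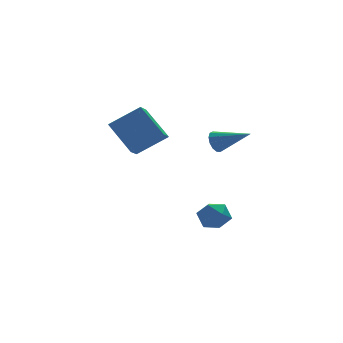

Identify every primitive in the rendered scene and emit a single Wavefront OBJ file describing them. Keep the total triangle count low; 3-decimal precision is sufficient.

v 1.267 -1.021 2.622
v 1.658 -1.002 2.054
v 2.573 -2.319 3.478
v 1.788 -0.718 2.286
v 1.752 -0.531 2.625
v 1.563 -0.499 2.963
v 1.279 -0.633 3.192
v 0.992 -0.89 3.241
v 0.792 -1.189 3.093
v 0.743 -1.435 2.796
v 0.86 -1.549 2.443
v 1.107 -1.496 2.147
v 1.404 -1.292 2.002
v 0.245 -0.957 -2.314
v 1.083 -0.647 -1.944
v 0.977 -2.193 -2.936
v 1.815 -1.883 -2.566
v 1.119 -2.212 -1.98
v 0.667 -1.448 -1.595
v 1.393 -1.392 -3.285
v 0.941 -0.628 -2.9
v 1.793 -0.916 -2.544
v 1.623 -1.423 -1.737
v 0.437 -1.417 -3.143
v 0.267 -1.924 -2.336
v -3.282 -0.907 2.654
v -1.7 -1.304 3.759
v -3.894 0.592 4.069
v -2.312 0.194 5.174
v -2.648 -0.074 2.046
v -1.066 -0.472 3.151
v -3.26 1.424 3.461
v -1.678 1.027 4.566
f 2 1 4
f 2 4 3
f 4 1 5
f 4 5 3
f 5 1 6
f 5 6 3
f 6 1 7
f 6 7 3
f 7 1 8
f 7 8 3
f 8 1 9
f 8 9 3
f 9 1 10
f 9 10 3
f 10 1 11
f 10 11 3
f 11 1 12
f 11 12 3
f 12 1 13
f 12 13 3
f 13 1 2
f 13 2 3
f 14 25 19
f 14 19 15
f 14 15 21
f 14 21 24
f 14 24 25
f 15 19 23
f 19 25 18
f 25 24 16
f 24 21 20
f 21 15 22
f 17 23 18
f 17 18 16
f 17 16 20
f 17 20 22
f 17 22 23
f 18 23 19
f 16 18 25
f 20 16 24
f 22 20 21
f 23 22 15
f 27 29 26
f 30 27 26
f 26 29 28
f 28 30 26
f 27 33 29
f 31 27 30
f 31 33 27
f 29 33 28
f 32 30 28
f 28 33 32
f 32 31 30
f 33 31 32

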